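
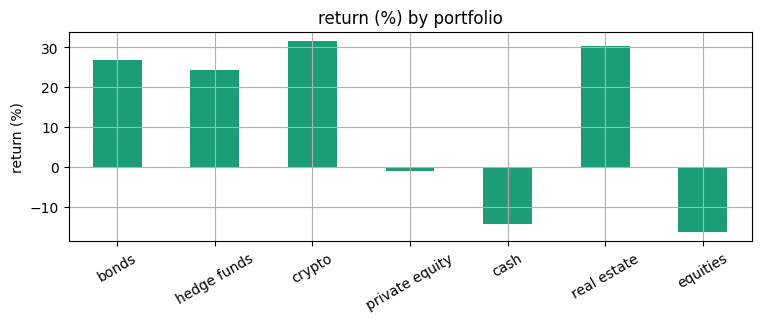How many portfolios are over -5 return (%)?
5

Above -5: bonds, hedge funds, crypto, private equity, real estate.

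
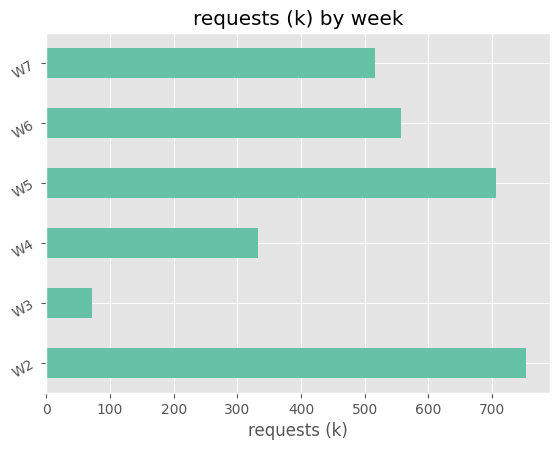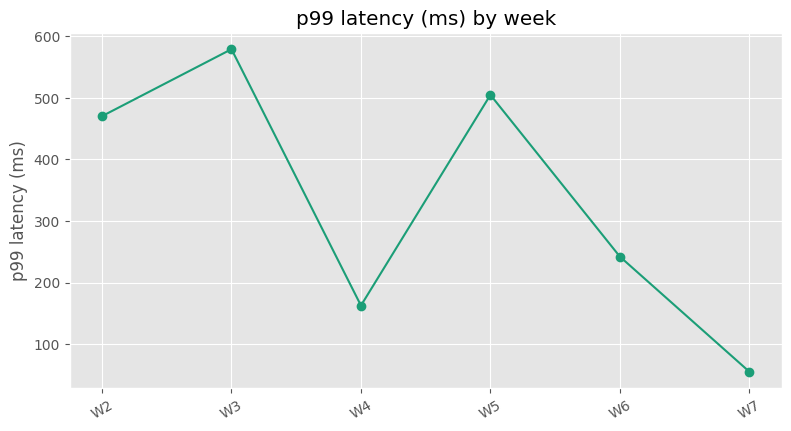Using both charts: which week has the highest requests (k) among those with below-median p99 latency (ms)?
W6

Chart 2 median p99 latency (ms) ≈ 400; below-median weeks: W4, W6, W7. Among those, W6 has the highest requests (k) (≈ 600).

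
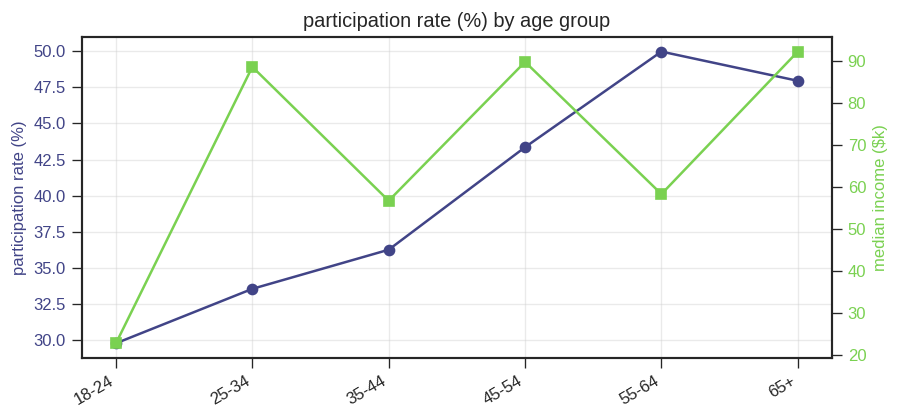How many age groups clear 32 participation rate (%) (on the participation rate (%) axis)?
Above 32: 25-34, 35-44, 45-54, 55-64, 65+.

5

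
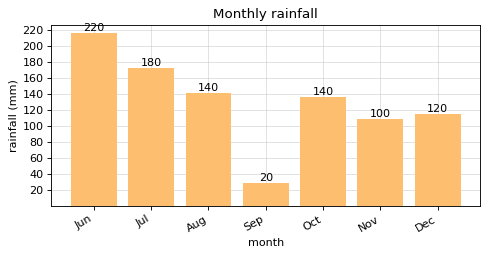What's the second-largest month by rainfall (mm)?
Top 3: Jun ≈ 220, Jul ≈ 180, Aug ≈ 140.

Jul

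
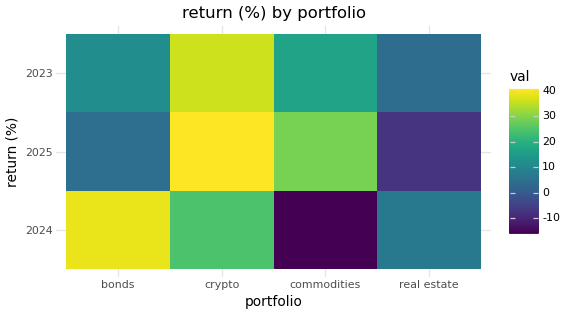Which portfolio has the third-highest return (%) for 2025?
Top 4 for 2025: crypto ≈ 40, commodities ≈ 30, bonds ≈ 5, real estate ≈ -5.

bonds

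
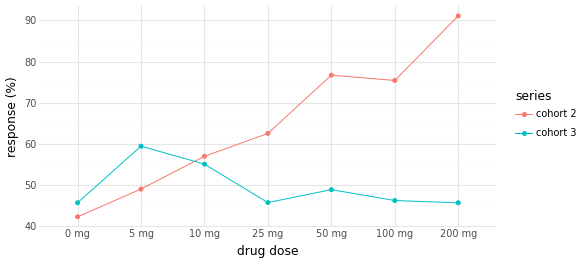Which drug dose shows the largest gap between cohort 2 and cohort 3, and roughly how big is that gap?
200 mg: cohort 2 ≈ 90, cohort 3 ≈ 45 → gap ≈ 45. Next-largest (100 mg) is only ≈ 30.

200 mg, ≈ 45 %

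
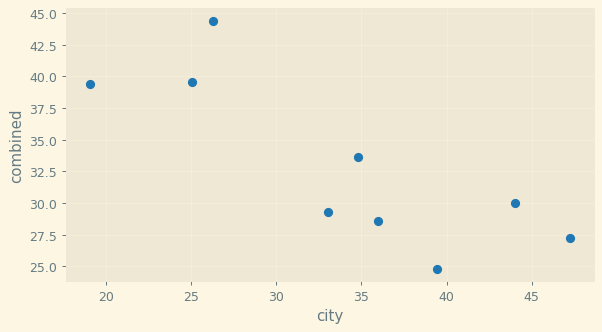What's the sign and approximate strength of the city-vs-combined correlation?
Points are negatively correlated; strong (|r| ≈ 0.8).

negative, strong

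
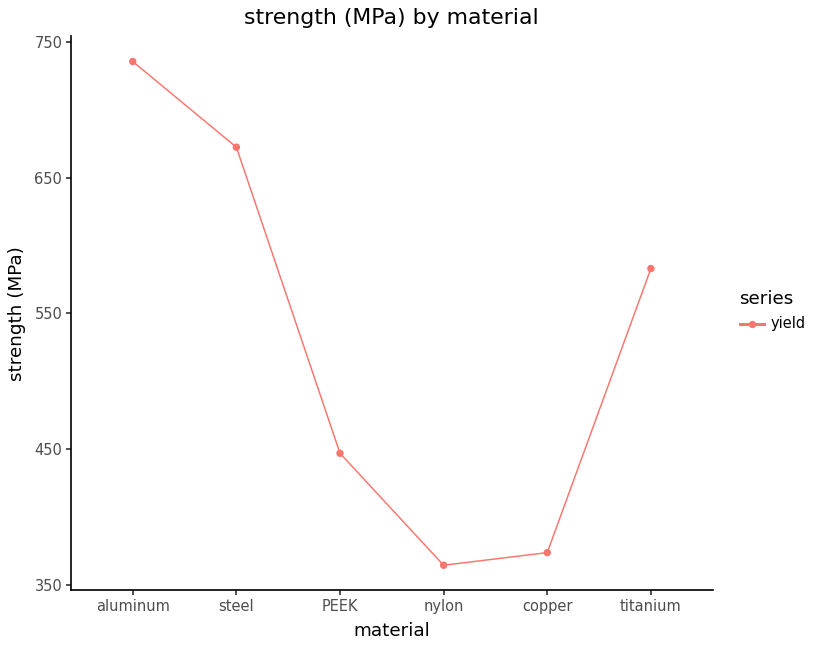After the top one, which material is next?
steel

Top 3: aluminum ≈ 750, steel ≈ 650, titanium ≈ 600.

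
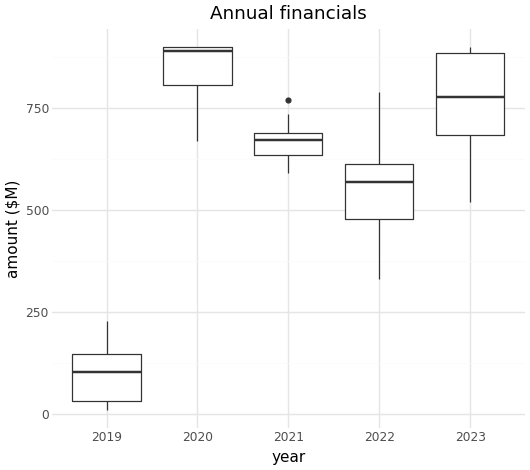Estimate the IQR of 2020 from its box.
≈ 100

Q3 ≈ 900, Q1 ≈ 800; IQR ≈ 100.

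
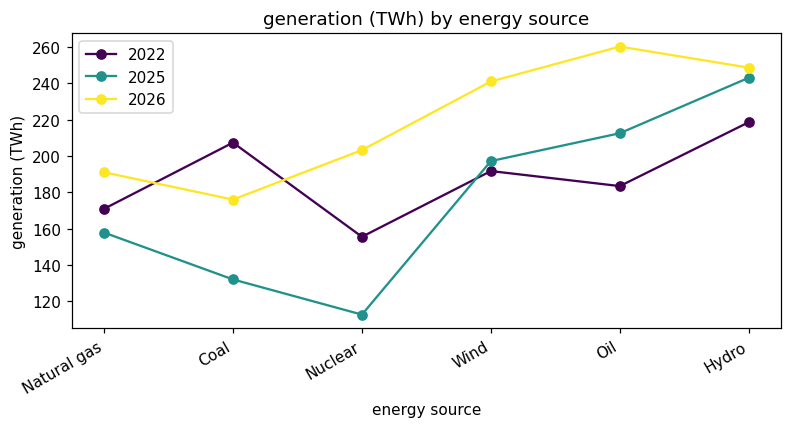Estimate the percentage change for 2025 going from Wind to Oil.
≈ +10%

Wind ≈ 200, Oil ≈ 220; (220 − 200) / 200 ≈ +10%.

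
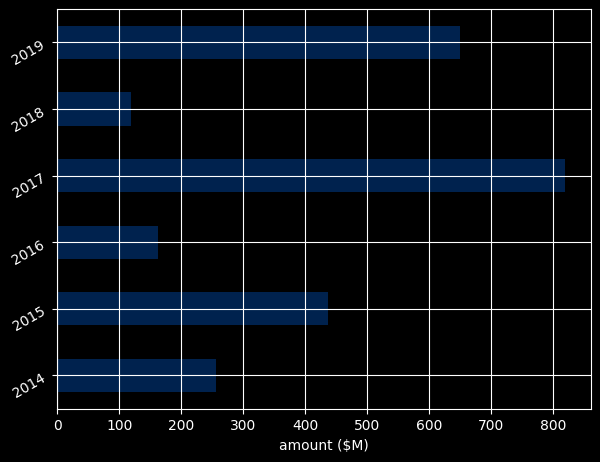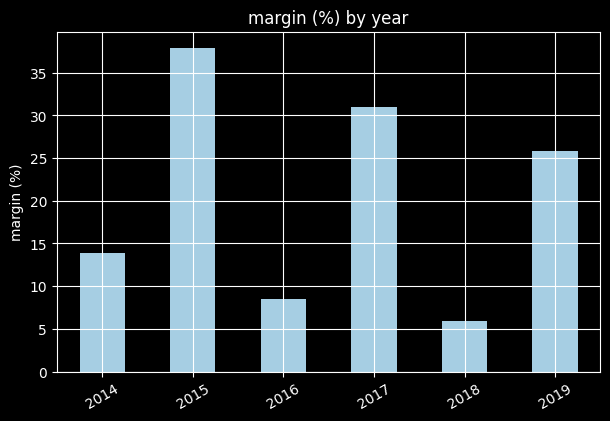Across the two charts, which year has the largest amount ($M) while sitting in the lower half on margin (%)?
Chart 2 median margin (%) ≈ 20; below-median years: 2014, 2016, 2018. Among those, 2014 has the highest amount ($M) (≈ 300).

2014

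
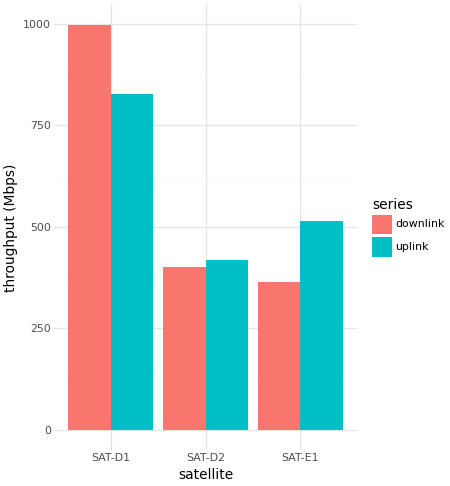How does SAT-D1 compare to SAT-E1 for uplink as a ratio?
≈ 1.6×

SAT-D1 ≈ 800, SAT-E1 ≈ 500; 800/500 ≈ 1.6.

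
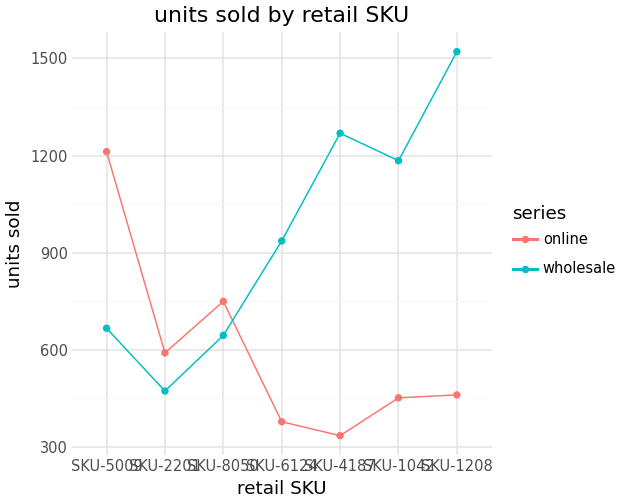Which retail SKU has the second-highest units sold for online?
Top 3 for online: SKU-5009 ≈ 1200, SKU-8050 ≈ 700, SKU-2201 ≈ 600.

SKU-8050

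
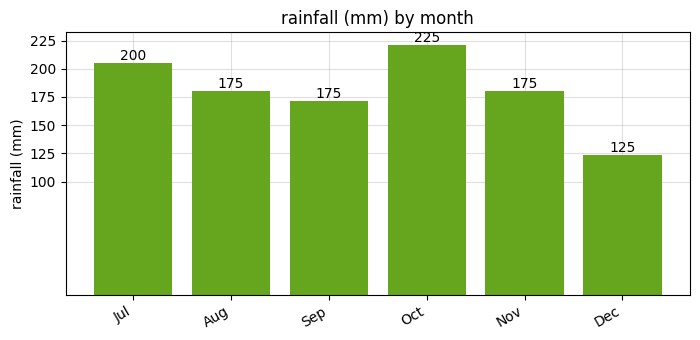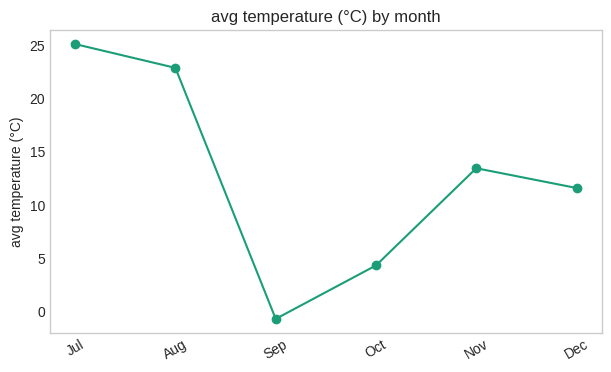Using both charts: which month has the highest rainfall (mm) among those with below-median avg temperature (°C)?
Oct

Chart 2 median avg temperature (°C) ≈ 15; below-median months: Sep, Oct, Dec. Among those, Oct has the highest rainfall (mm) (≈ 225).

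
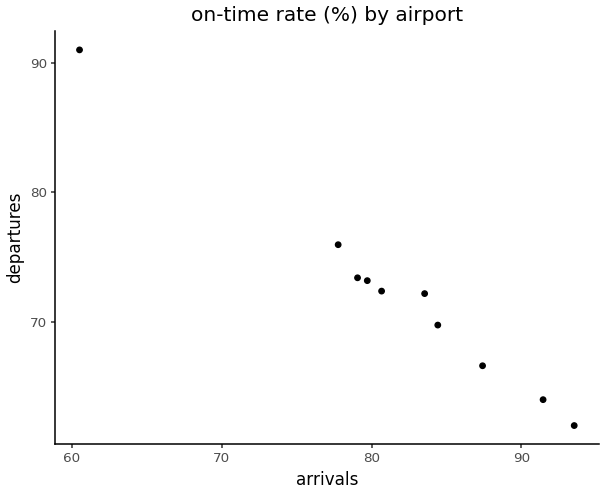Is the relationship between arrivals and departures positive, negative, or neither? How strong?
negative, strong

Points are negatively correlated; strong (|r| ≈ 1.0).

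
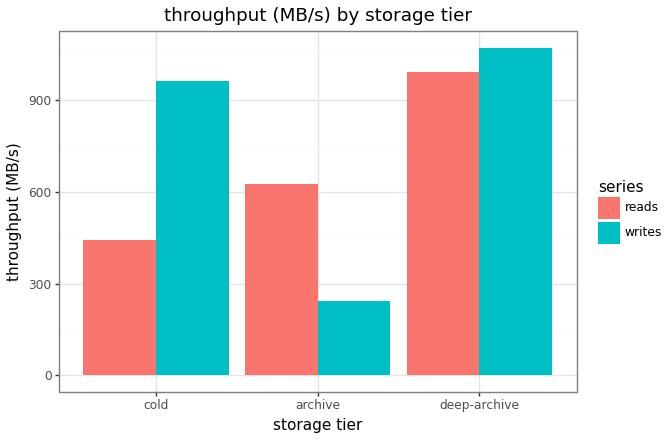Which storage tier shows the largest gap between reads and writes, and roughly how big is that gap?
cold: reads ≈ 400, writes ≈ 1000 → gap ≈ 600. Next-largest (archive) is only ≈ 400.

cold, ≈ 600 MB/s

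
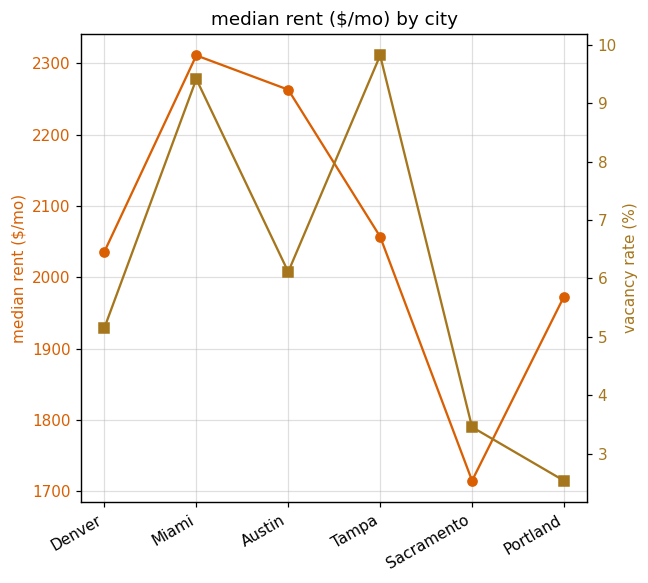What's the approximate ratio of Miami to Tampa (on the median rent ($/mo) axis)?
≈ 1.12×

Miami ≈ 2300, Tampa ≈ 2050; 2300/2050 ≈ 1.12.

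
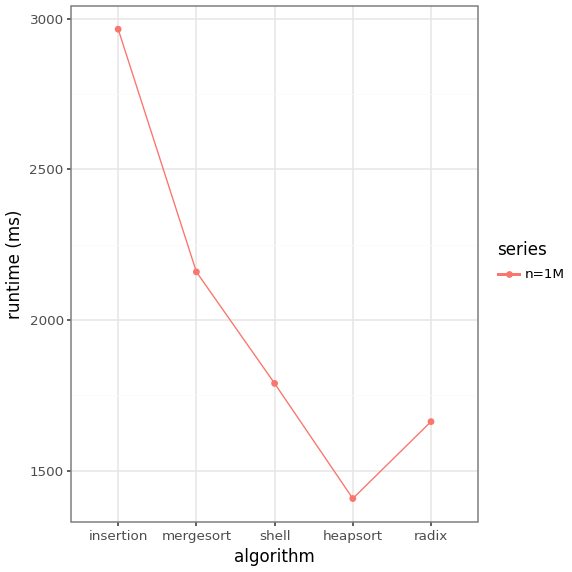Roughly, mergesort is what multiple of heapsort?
mergesort ≈ 2200, heapsort ≈ 1400; 2200/1400 ≈ 1.57.

≈ 1.57×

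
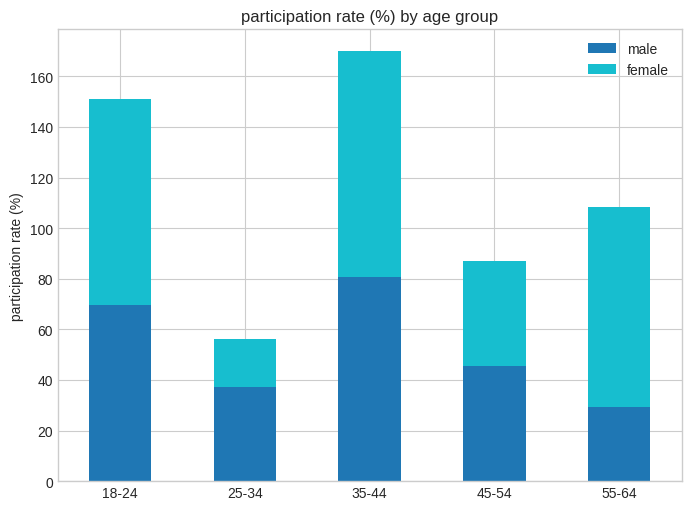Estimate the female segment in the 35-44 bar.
female top ≈ 180, bottom ≈ 80; segment ≈ 100.

≈ 100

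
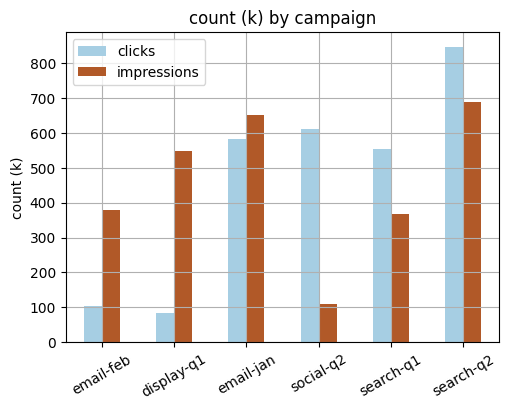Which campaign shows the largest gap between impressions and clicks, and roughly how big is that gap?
social-q2: impressions ≈ 100, clicks ≈ 600 → gap ≈ 500. Next-largest (display-q1) is only ≈ 400.

social-q2, ≈ 500 k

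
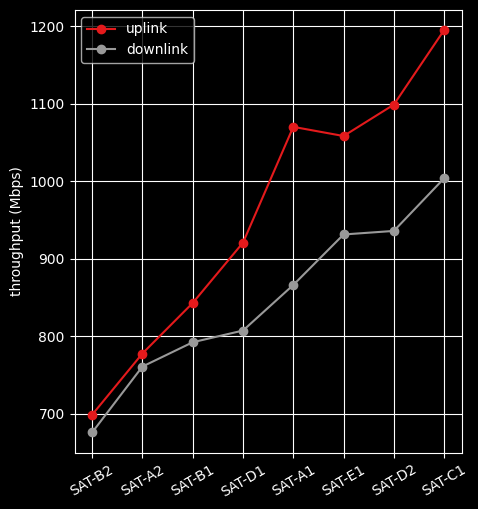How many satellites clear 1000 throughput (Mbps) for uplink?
4

Above 1000: SAT-A1, SAT-E1, SAT-D2, SAT-C1.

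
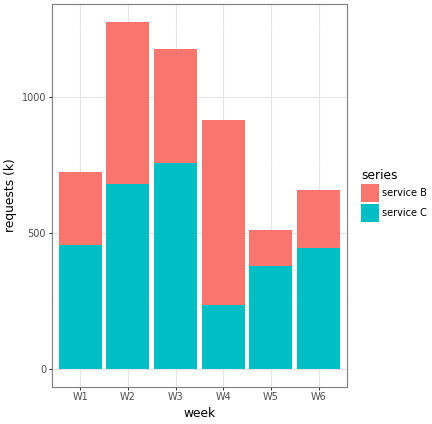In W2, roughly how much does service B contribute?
service B top ≈ 1200, bottom ≈ 600; segment ≈ 600.

≈ 600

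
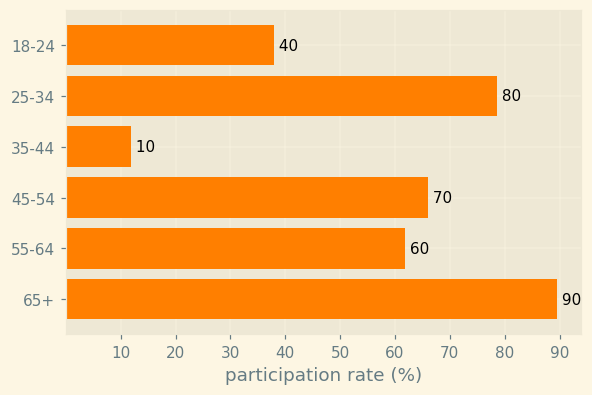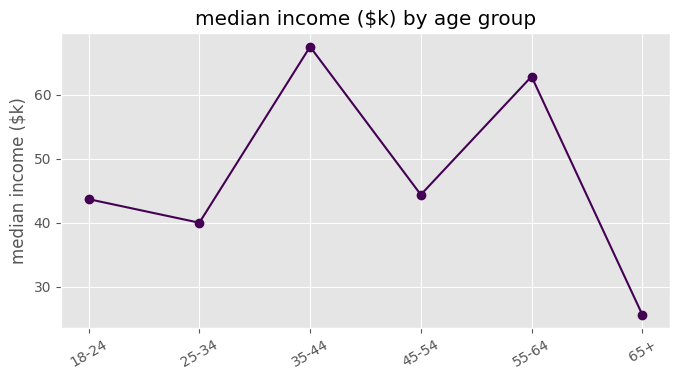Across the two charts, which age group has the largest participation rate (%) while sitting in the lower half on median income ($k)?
Chart 2 median median income ($k) ≈ 40; below-median age groups: 18-24, 25-34, 65+. Among those, 65+ has the highest participation rate (%) (≈ 90).

65+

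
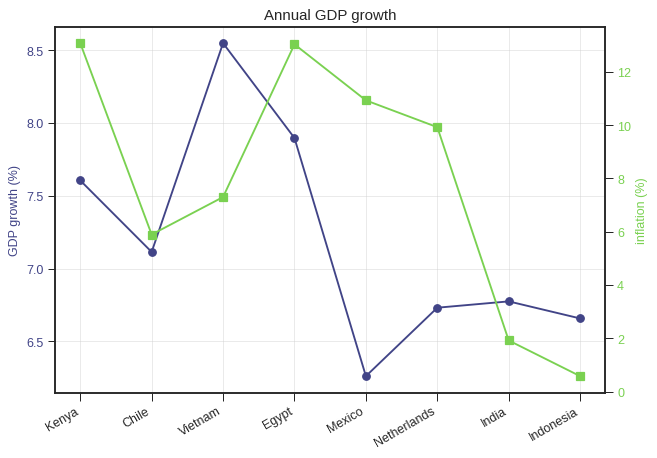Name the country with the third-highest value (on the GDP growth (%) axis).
Top 4 (on the GDP growth (%) axis): Vietnam ≈ 8.6, Egypt ≈ 7.8, Kenya ≈ 7.6, Chile ≈ 7.2.

Kenya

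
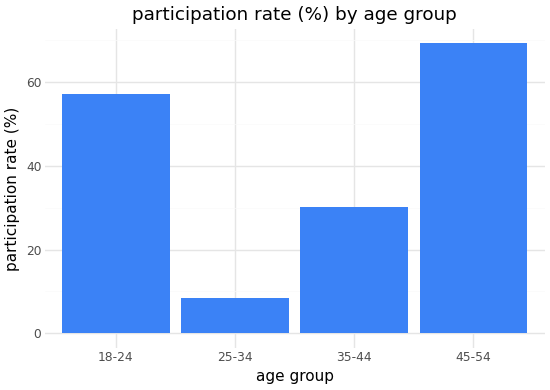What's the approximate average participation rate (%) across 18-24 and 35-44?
≈ 45

(60 + 30) / 2 ≈ 45.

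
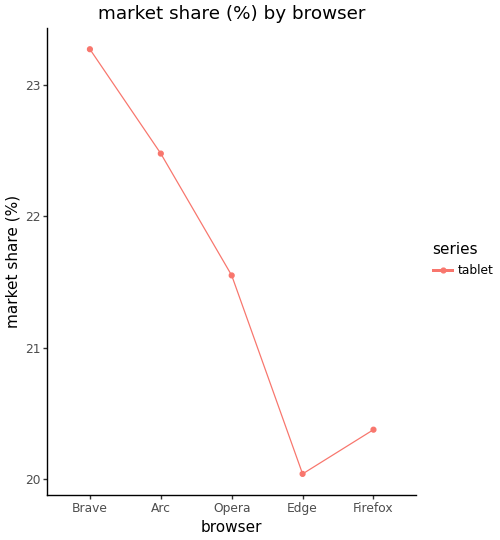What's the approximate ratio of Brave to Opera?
Brave ≈ 23.5, Opera ≈ 21.5; 23.5/21.5 ≈ 1.09.

≈ 1.09×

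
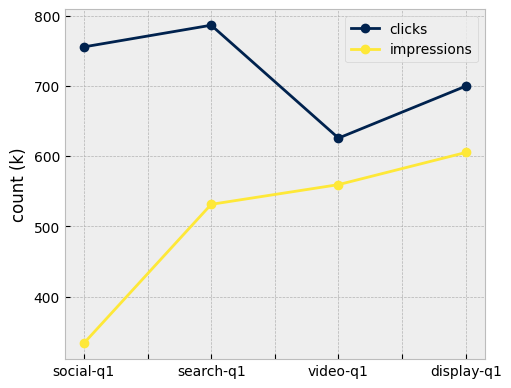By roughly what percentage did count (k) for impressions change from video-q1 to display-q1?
video-q1 ≈ 550, display-q1 ≈ 600; (600 − 550) / 550 ≈ +9.1%.

≈ +9.1%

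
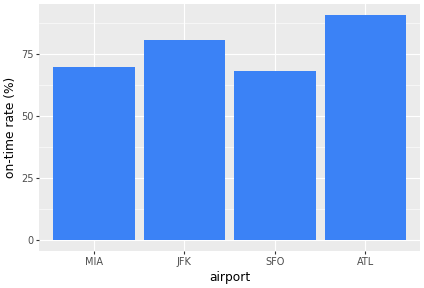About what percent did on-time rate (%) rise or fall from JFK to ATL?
≈ +12.5%

JFK ≈ 80, ATL ≈ 90; (90 − 80) / 80 ≈ +12.5%.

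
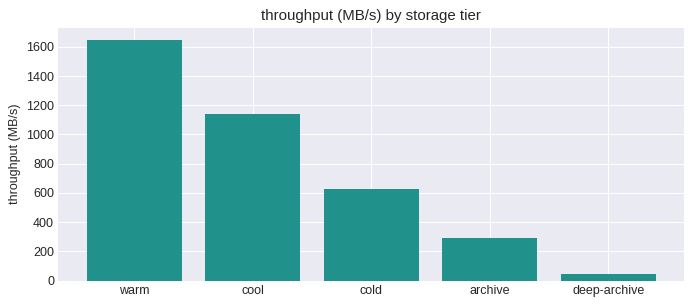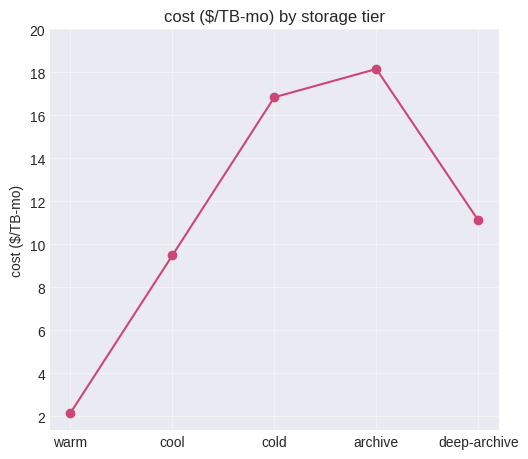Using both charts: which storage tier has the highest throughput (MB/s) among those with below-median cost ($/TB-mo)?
warm

Chart 2 median cost ($/TB-mo) ≈ 12; below-median storage tiers: warm, cool. Among those, warm has the highest throughput (MB/s) (≈ 1600).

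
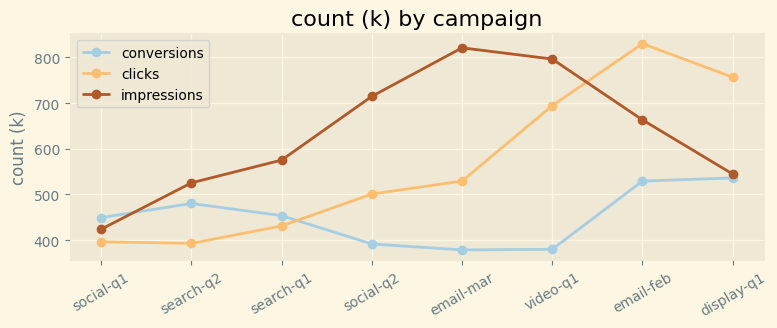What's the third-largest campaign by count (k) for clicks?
Top 4 for clicks: email-feb ≈ 850, display-q1 ≈ 750, video-q1 ≈ 700, email-mar ≈ 550.

video-q1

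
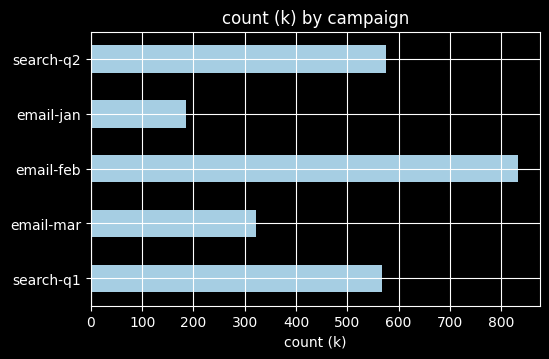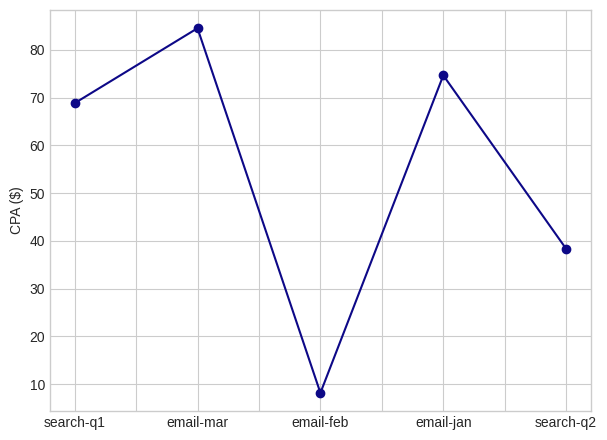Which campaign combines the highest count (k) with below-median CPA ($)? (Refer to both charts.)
email-feb

Chart 2 median CPA ($) ≈ 70; below-median campaigns: email-feb, search-q2. Among those, email-feb has the highest count (k) (≈ 800).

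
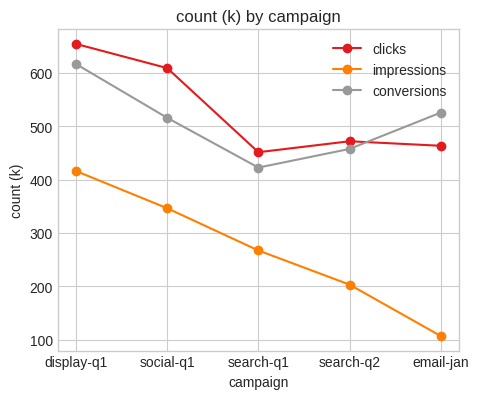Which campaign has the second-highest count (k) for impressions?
social-q1

Top 3 for impressions: display-q1 ≈ 400, social-q1 ≈ 350, search-q1 ≈ 250.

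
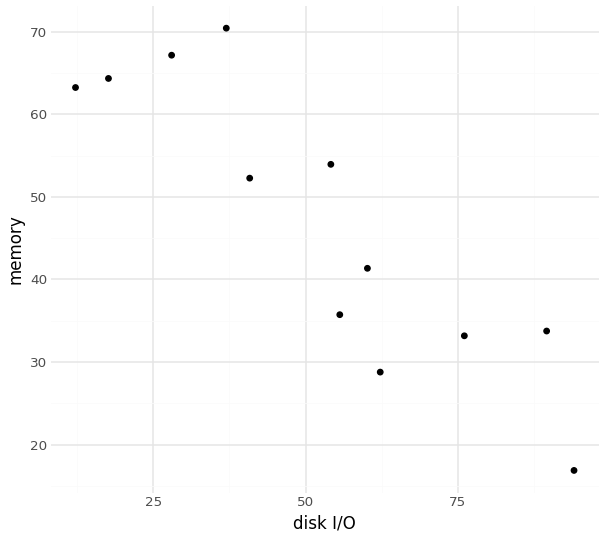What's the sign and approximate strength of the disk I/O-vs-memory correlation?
negative, strong

Points are negatively correlated; strong (|r| ≈ 0.9).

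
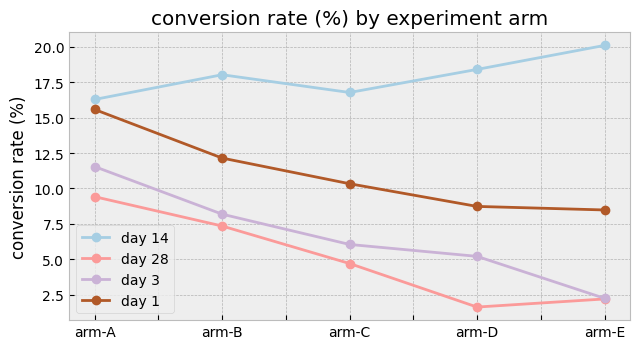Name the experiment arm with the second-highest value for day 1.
Top 3 for day 1: arm-A ≈ 16, arm-B ≈ 12, arm-C ≈ 10.

arm-B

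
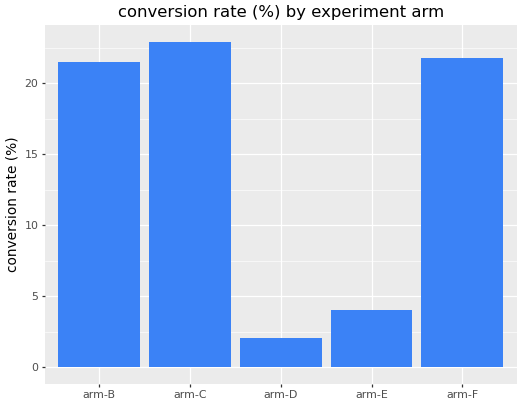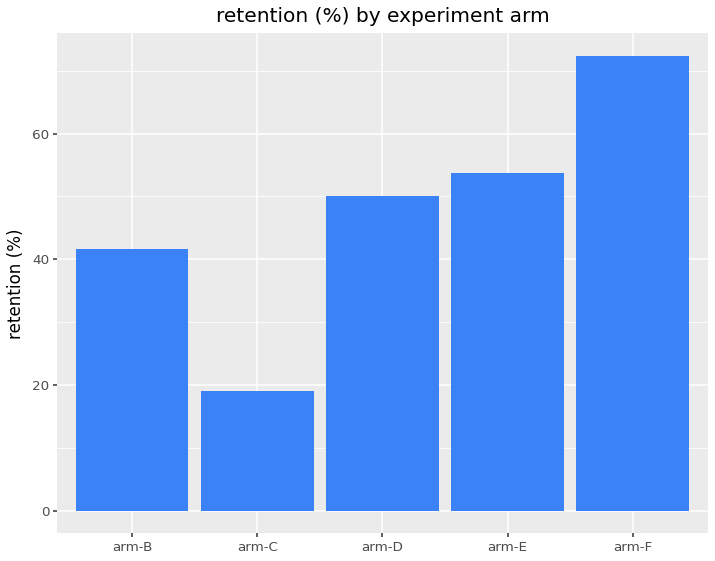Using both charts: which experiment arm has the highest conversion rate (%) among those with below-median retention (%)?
Chart 2 median retention (%) ≈ 50; below-median experiment arms: arm-B, arm-C. Among those, arm-C has the highest conversion rate (%) (≈ 25).

arm-C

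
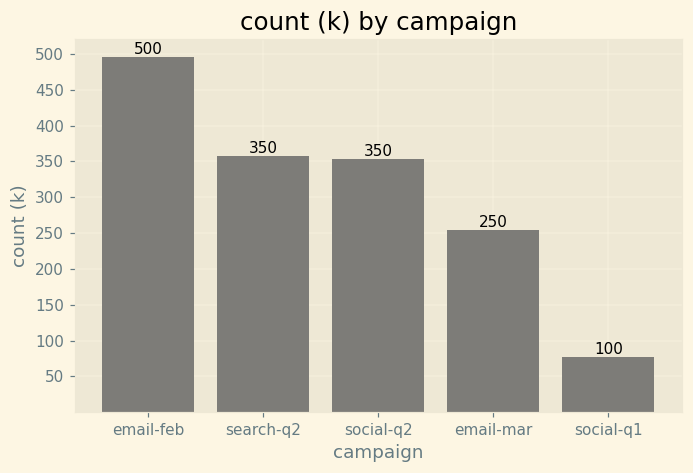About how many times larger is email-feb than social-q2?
email-feb ≈ 500, social-q2 ≈ 350; 500/350 ≈ 1.43.

≈ 1.43×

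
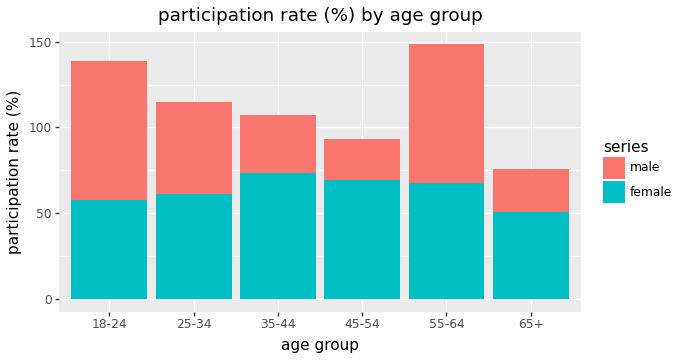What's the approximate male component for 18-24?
male top ≈ 140, bottom ≈ 60; segment ≈ 80.

≈ 80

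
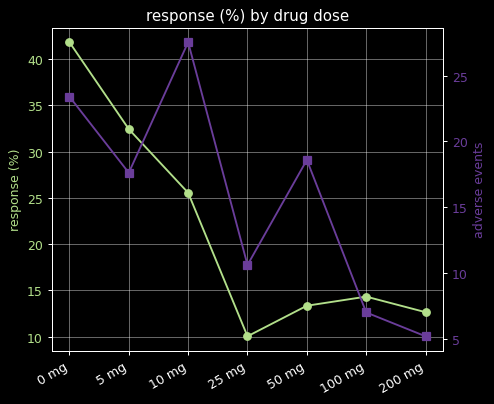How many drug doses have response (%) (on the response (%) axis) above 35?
Above 35: 0 mg.

1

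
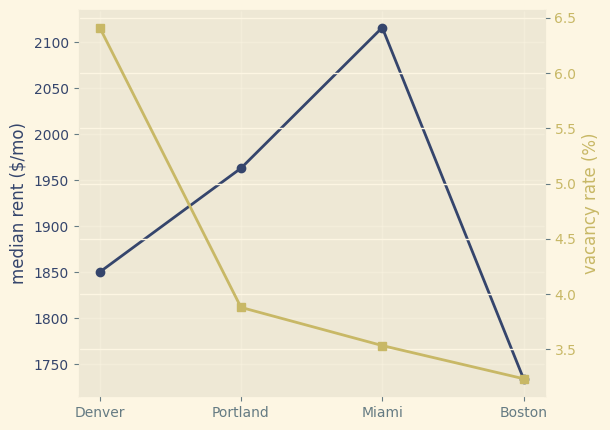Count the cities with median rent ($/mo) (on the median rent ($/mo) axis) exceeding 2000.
Above 2000: Miami.

1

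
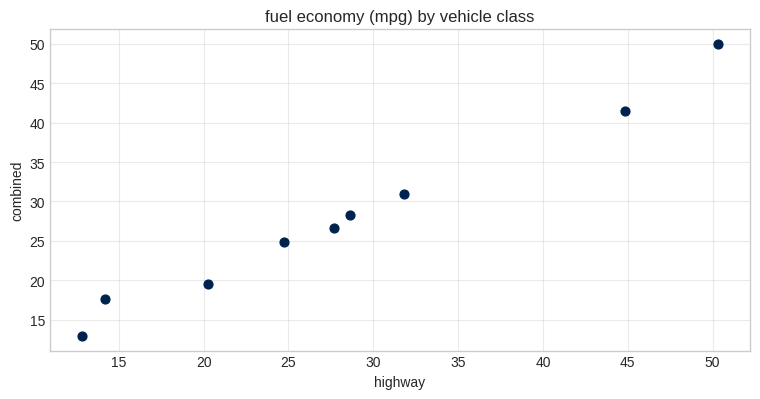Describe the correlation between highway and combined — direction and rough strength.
Points are positively correlated; strong (|r| ≈ 1.0).

positive, strong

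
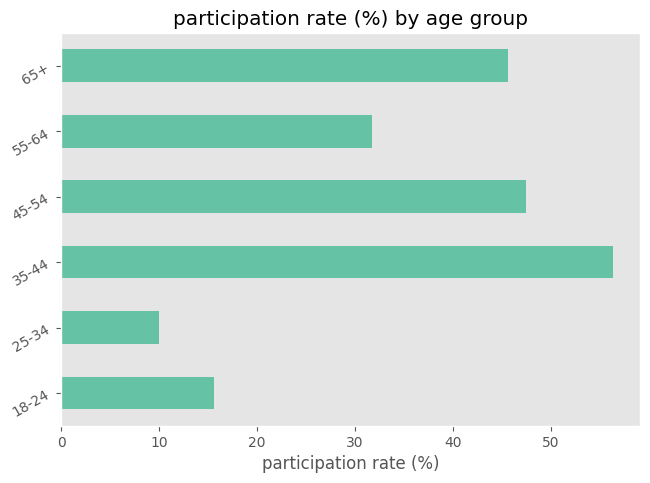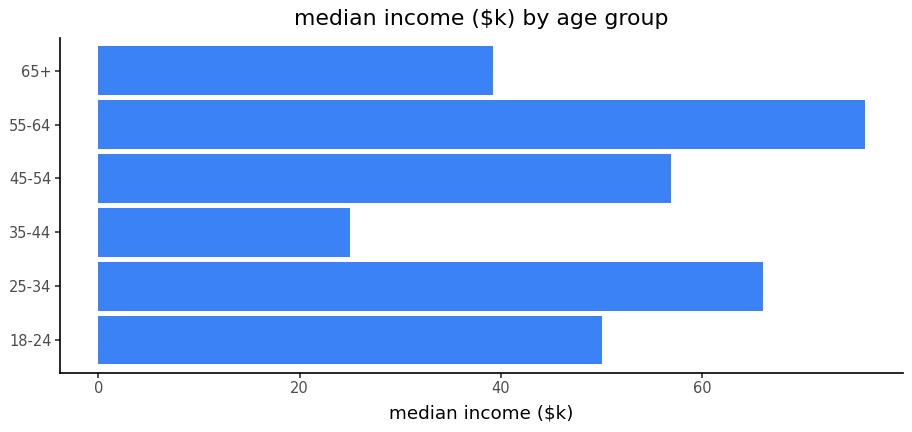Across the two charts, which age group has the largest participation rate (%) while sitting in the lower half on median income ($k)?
35-44

Chart 2 median median income ($k) ≈ 50; below-median age groups: 18-24, 35-44, 65+. Among those, 35-44 has the highest participation rate (%) (≈ 60).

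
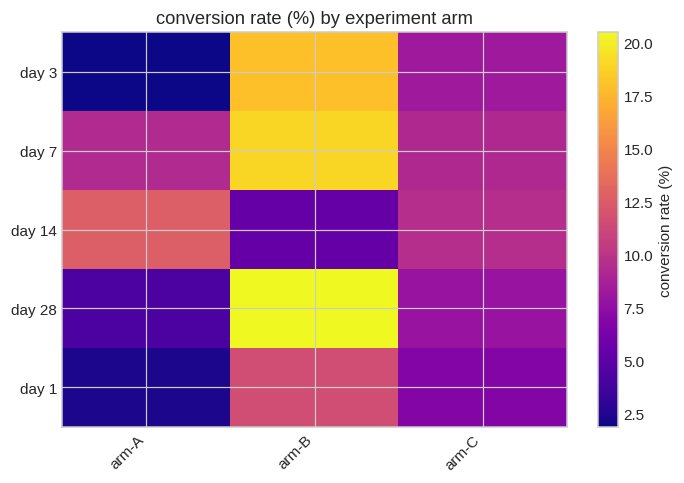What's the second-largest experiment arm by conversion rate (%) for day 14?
Top 3 for day 14: arm-A ≈ 12, arm-C ≈ 10, arm-B ≈ 6.

arm-C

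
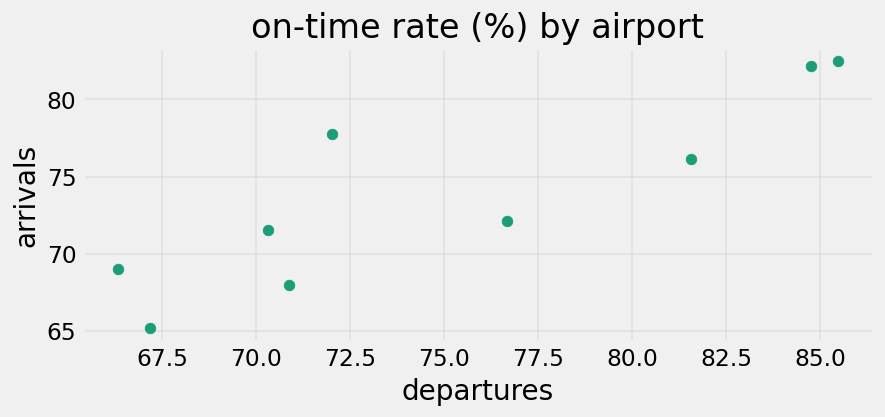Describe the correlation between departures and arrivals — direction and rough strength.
Points are positively correlated; strong (|r| ≈ 0.9).

positive, strong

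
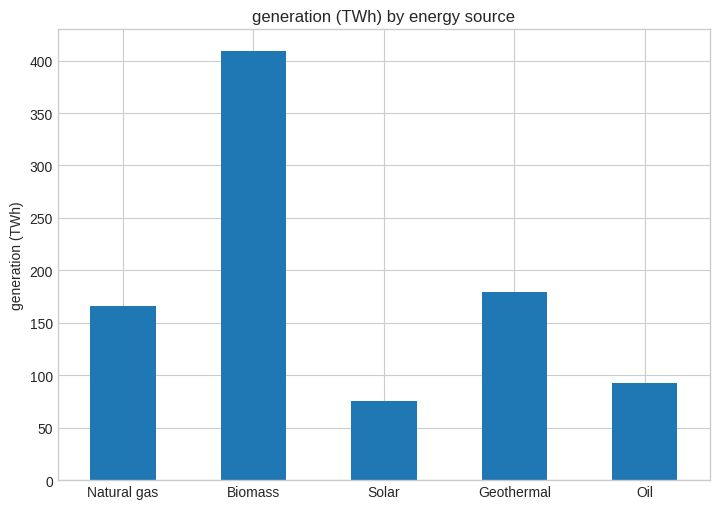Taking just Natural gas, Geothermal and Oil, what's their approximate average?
≈ 150

(150 + 200 + 100) / 3 ≈ 150.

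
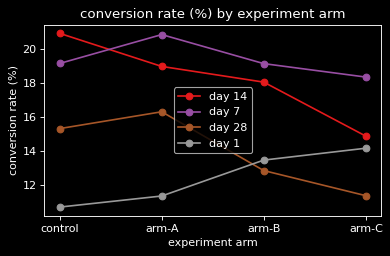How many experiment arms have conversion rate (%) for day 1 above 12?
Above 12: arm-B, arm-C.

2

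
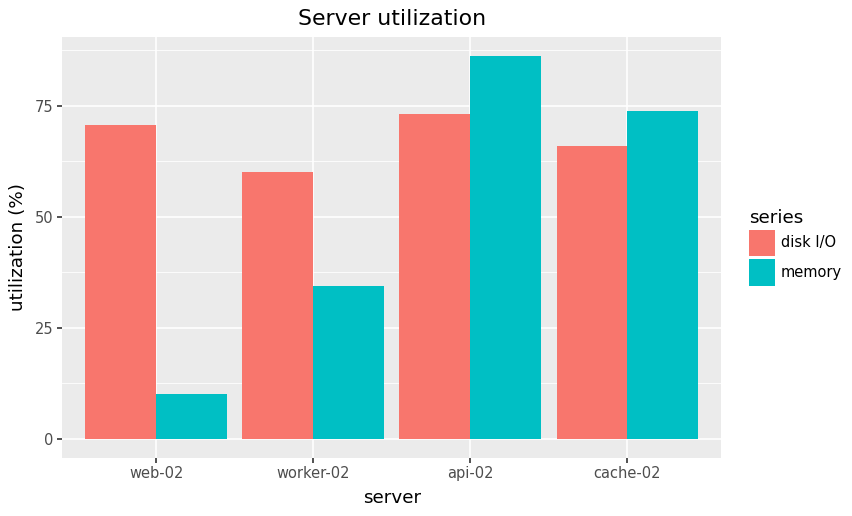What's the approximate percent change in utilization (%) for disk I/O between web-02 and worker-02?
web-02 ≈ 70, worker-02 ≈ 60; (60 − 70) / 70 ≈ -14.3%.

≈ -14.3%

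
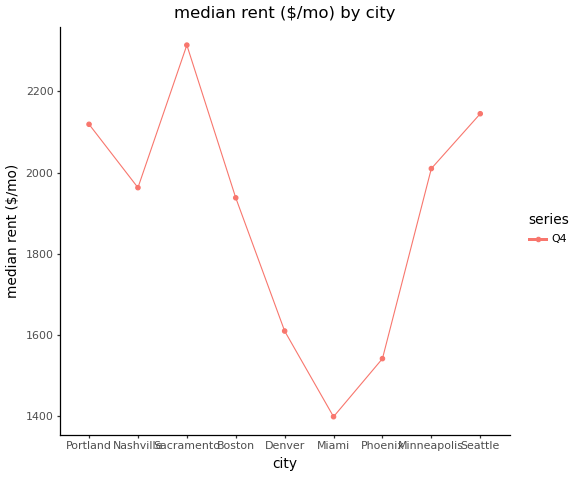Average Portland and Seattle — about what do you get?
≈ 2100

(2100 + 2100) / 2 ≈ 2100.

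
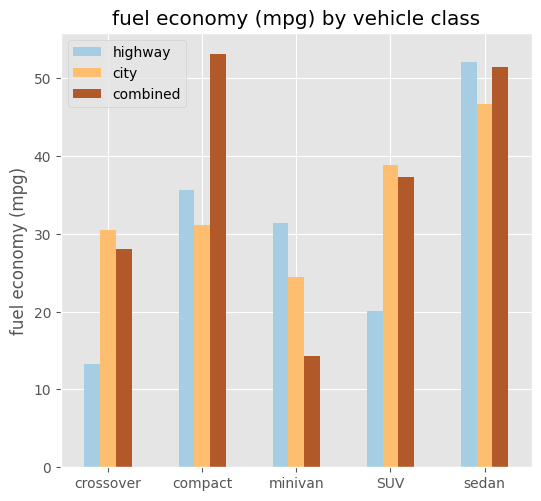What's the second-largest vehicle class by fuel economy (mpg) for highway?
compact

Top 3 for highway: sedan ≈ 50, compact ≈ 35, minivan ≈ 30.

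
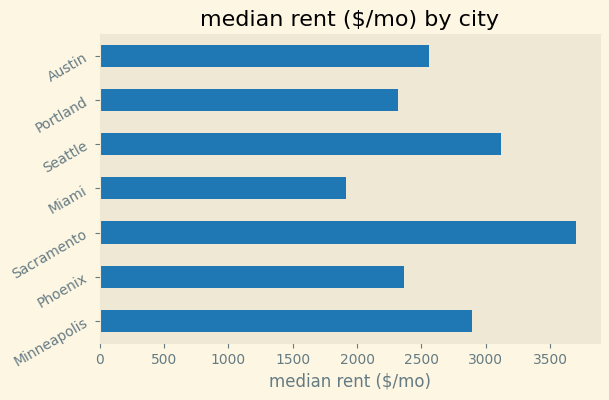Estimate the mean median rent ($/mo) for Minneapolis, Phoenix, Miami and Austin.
(3000 + 2500 + 2000 + 2500) / 4 ≈ 2500.

≈ 2500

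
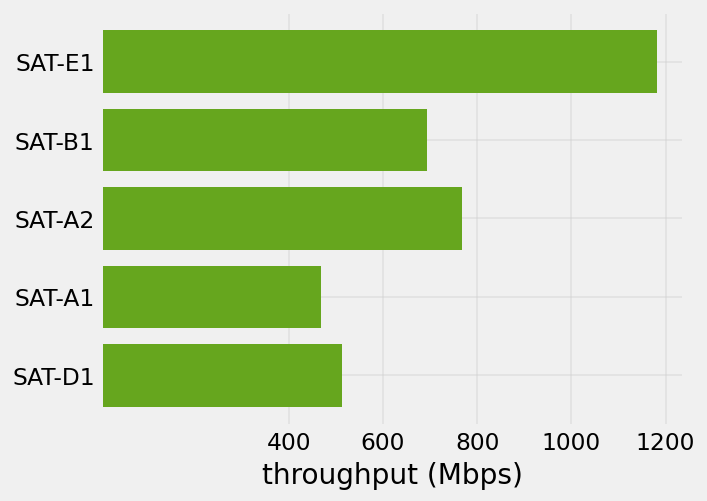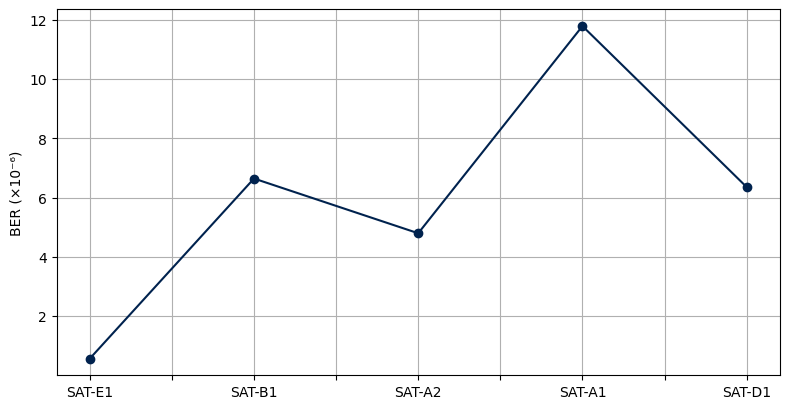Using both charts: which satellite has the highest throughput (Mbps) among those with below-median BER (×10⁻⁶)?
SAT-E1

Chart 2 median BER (×10⁻⁶) ≈ 6; below-median satellites: SAT-E1, SAT-A2. Among those, SAT-E1 has the highest throughput (Mbps) (≈ 1200).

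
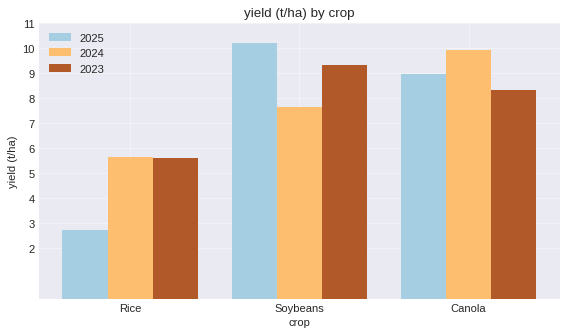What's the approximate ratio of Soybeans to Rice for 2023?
Soybeans ≈ 9, Rice ≈ 6; 9/6 ≈ 1.5.

≈ 1.5×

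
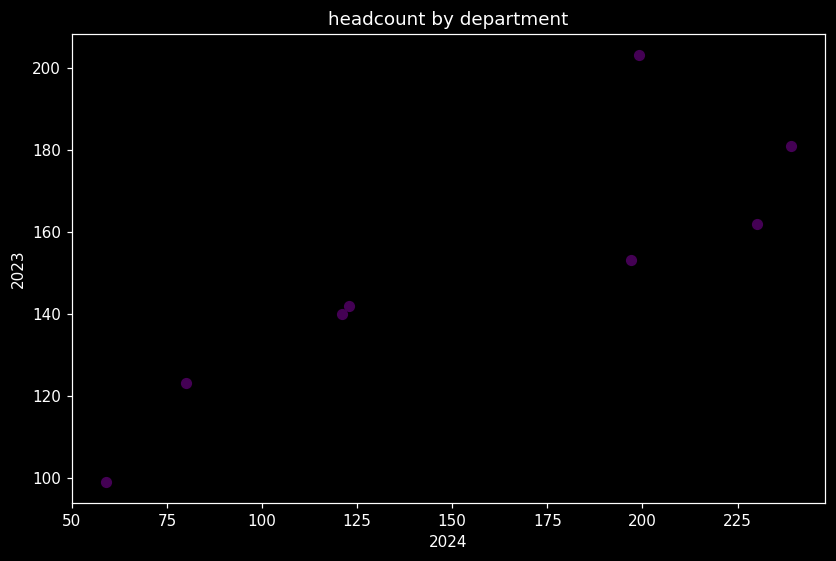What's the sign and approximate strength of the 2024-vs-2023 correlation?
positive, strong

Points are positively correlated; strong (|r| ≈ 0.9).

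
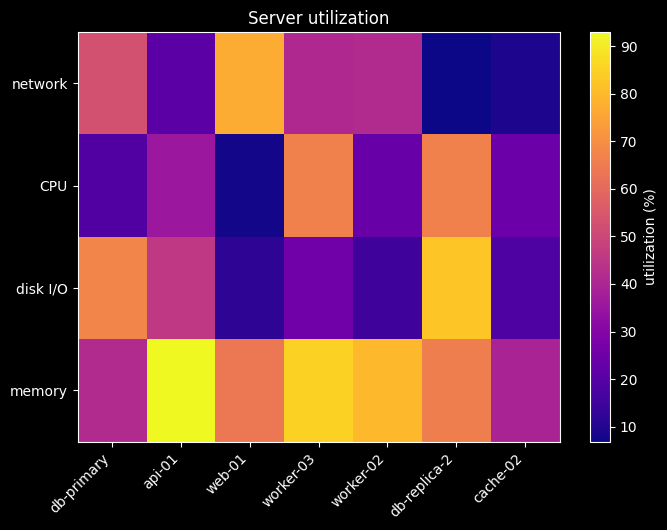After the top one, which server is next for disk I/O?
db-primary

Top 3 for disk I/O: db-replica-2 ≈ 80, db-primary ≈ 70, api-01 ≈ 50.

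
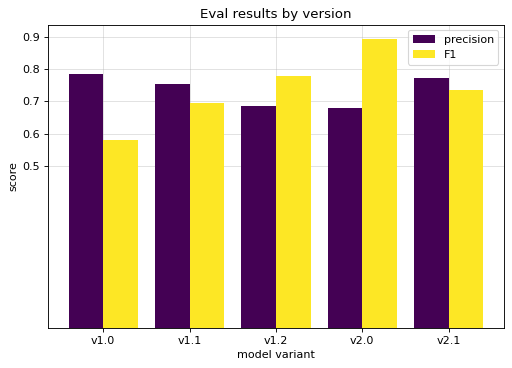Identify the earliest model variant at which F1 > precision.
v1.1: F1 ≈ 0.7 vs precision ≈ 0.8 (not yet); v1.2: F1 ≈ 0.8 vs precision ≈ 0.7 (first crossover).

v1.2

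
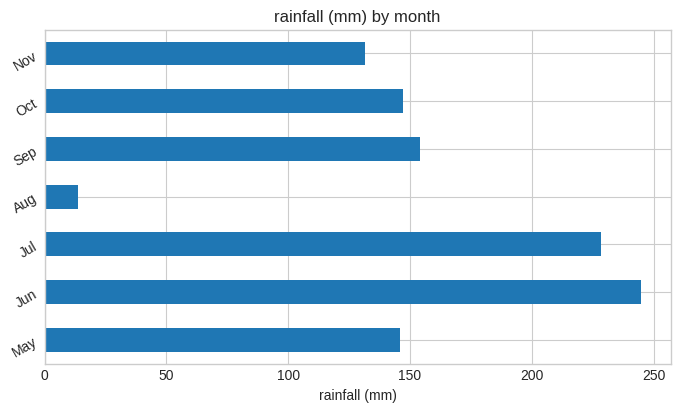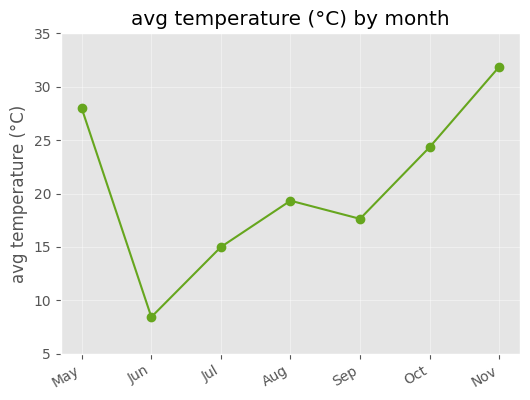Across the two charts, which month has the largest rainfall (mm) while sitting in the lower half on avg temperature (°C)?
Jun

Chart 2 median avg temperature (°C) ≈ 20; below-median months: Jun, Jul, Sep. Among those, Jun has the highest rainfall (mm) (≈ 250).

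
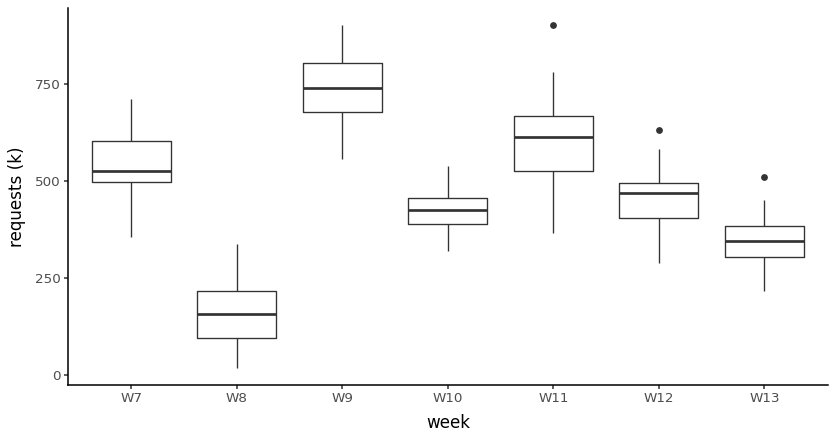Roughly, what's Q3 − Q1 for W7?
≈ 100

Q3 ≈ 600, Q1 ≈ 500; IQR ≈ 100.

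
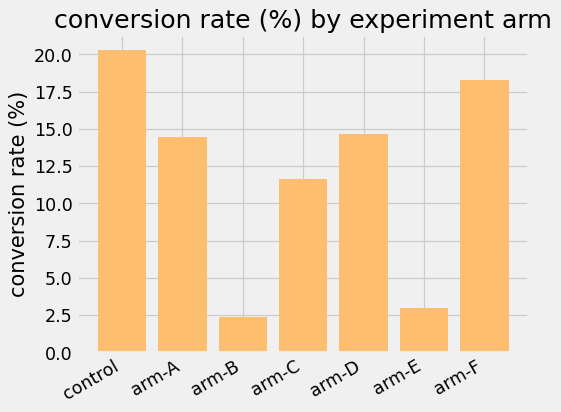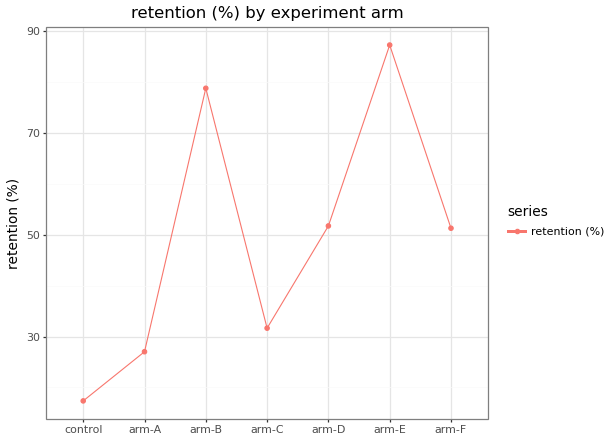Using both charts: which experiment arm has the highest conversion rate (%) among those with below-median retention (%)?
control

Chart 2 median retention (%) ≈ 50; below-median experiment arms: control, arm-A, arm-C. Among those, control has the highest conversion rate (%) (≈ 20).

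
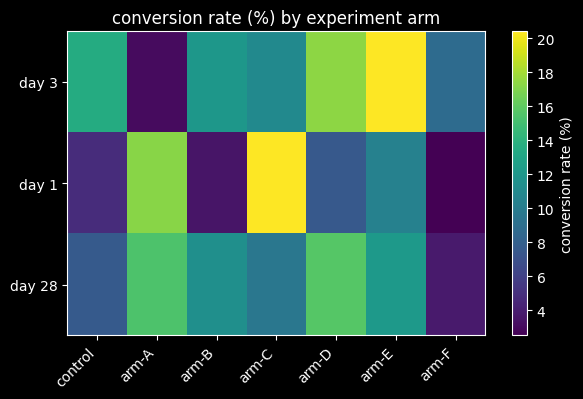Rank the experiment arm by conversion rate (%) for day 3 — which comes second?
Top 3 for day 3: arm-E ≈ 20, arm-D ≈ 18, control ≈ 14.

arm-D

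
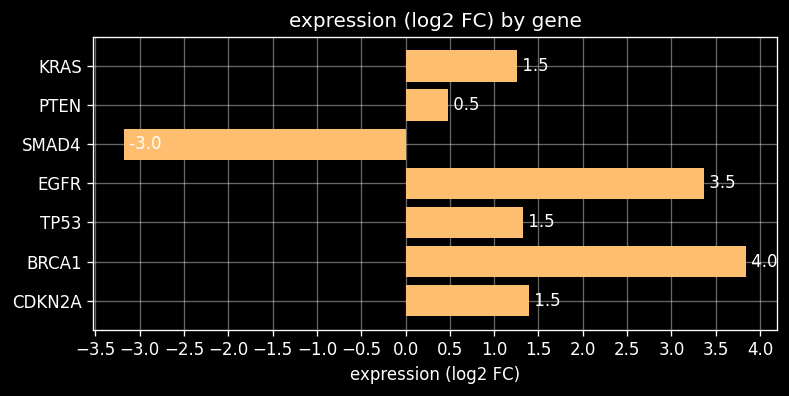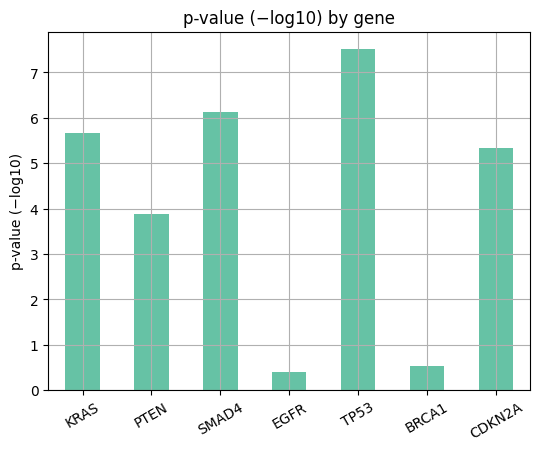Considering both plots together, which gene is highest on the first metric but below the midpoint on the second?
Chart 2 median p-value (−log10) ≈ 5; below-median genes: PTEN, EGFR, BRCA1. Among those, BRCA1 has the highest expression (log2 FC) (≈ 4).

BRCA1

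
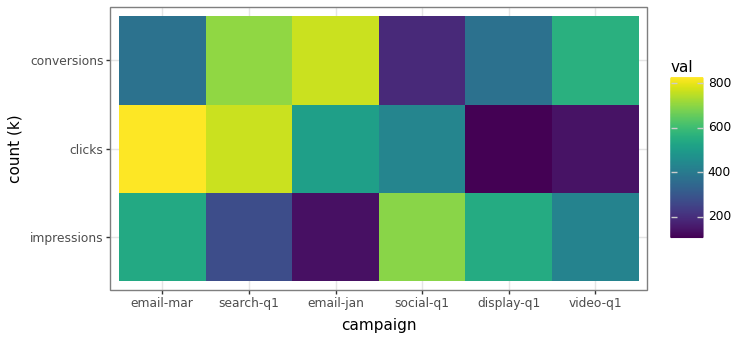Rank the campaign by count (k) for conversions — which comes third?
video-q1

Top 4 for conversions: email-jan ≈ 800, search-q1 ≈ 700, video-q1 ≈ 600, email-mar ≈ 400.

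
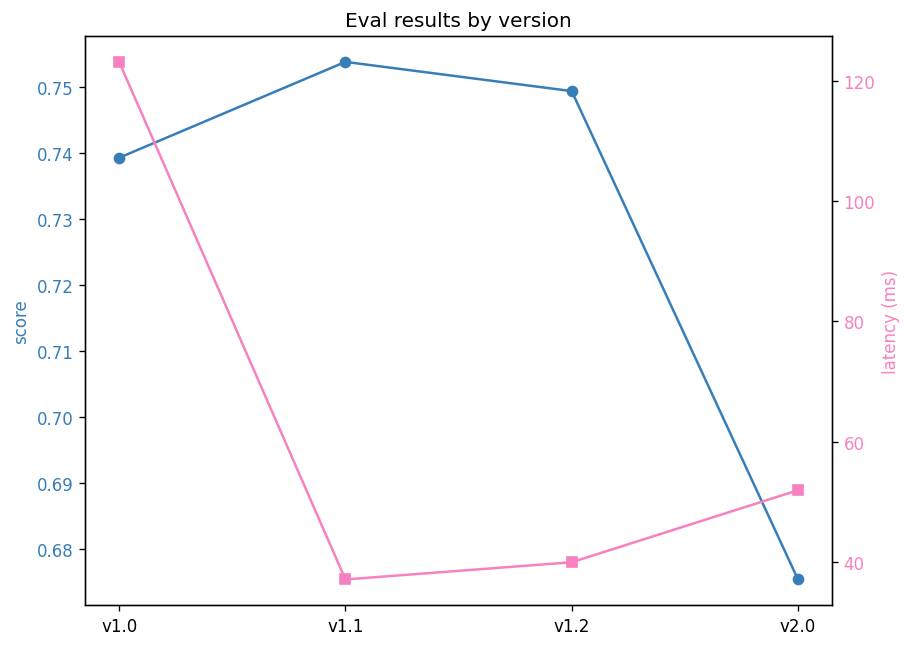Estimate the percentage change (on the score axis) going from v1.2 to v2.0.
v1.2 ≈ 0.75, v2.0 ≈ 0.68; (0.68 − 0.75) / 0.75 ≈ -9.3%.

≈ -9.3%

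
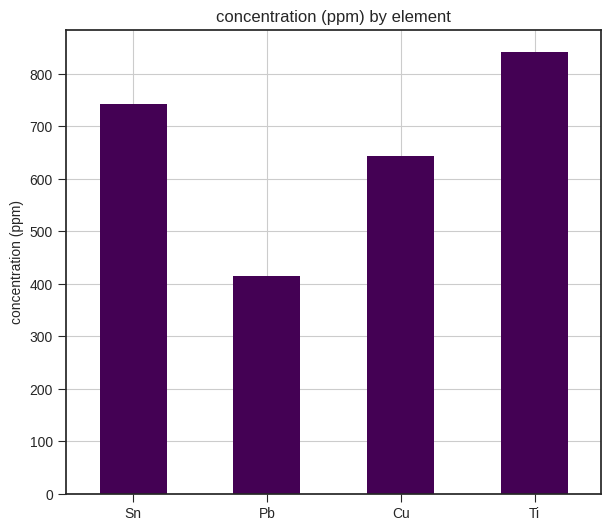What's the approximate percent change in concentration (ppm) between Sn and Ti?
Sn ≈ 700, Ti ≈ 800; (800 − 700) / 700 ≈ +14.3%.

≈ +14.3%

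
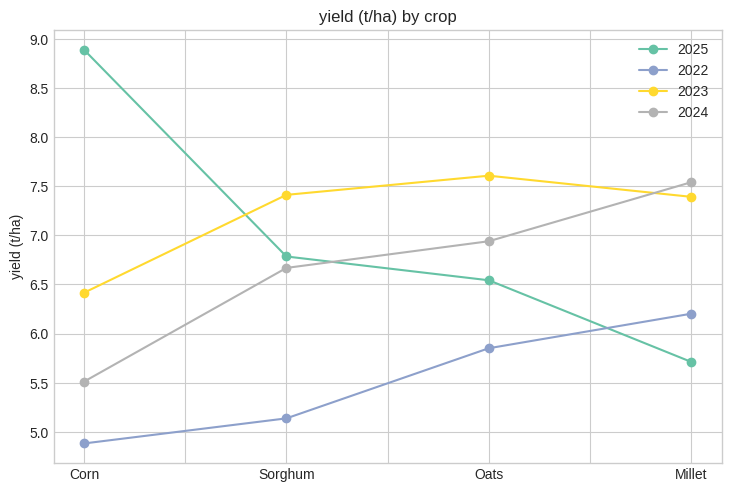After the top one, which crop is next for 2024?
Top 3 for 2024: Millet ≈ 7.5, Oats ≈ 7.0, Sorghum ≈ 6.5.

Oats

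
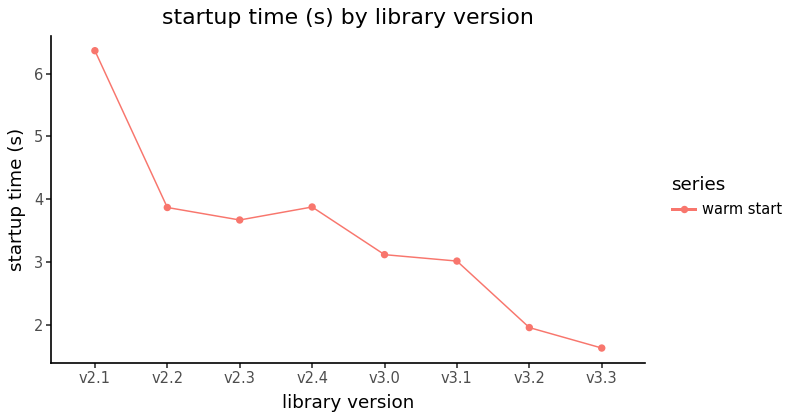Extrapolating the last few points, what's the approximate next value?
Last three: 3.0, 2.0, 1.5 → slope ≈ -0.75/step → next ≈ 0.75.

≈ 0.75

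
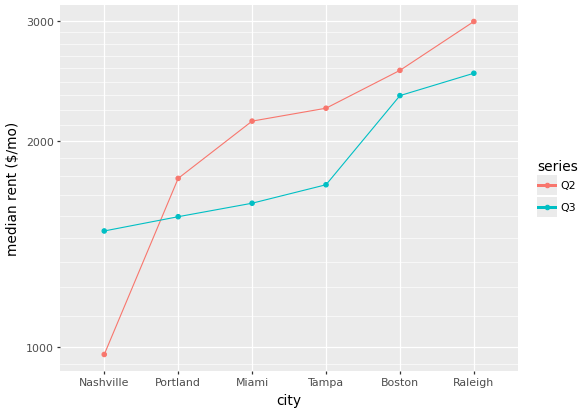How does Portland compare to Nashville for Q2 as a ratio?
≈ 1.8×

Portland ≈ 1800, Nashville ≈ 1000; 1800/1000 ≈ 1.8.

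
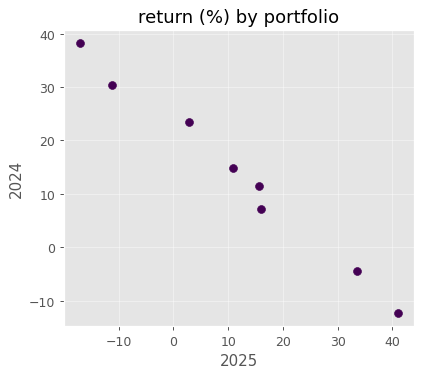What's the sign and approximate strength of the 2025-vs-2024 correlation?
Points are negatively correlated; strong (|r| ≈ 1.0).

negative, strong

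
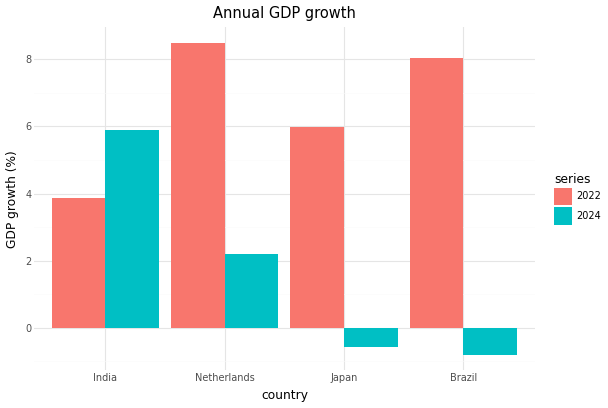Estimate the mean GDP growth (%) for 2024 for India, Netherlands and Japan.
≈ 2

(6 + 2 + -1) / 3 ≈ 2.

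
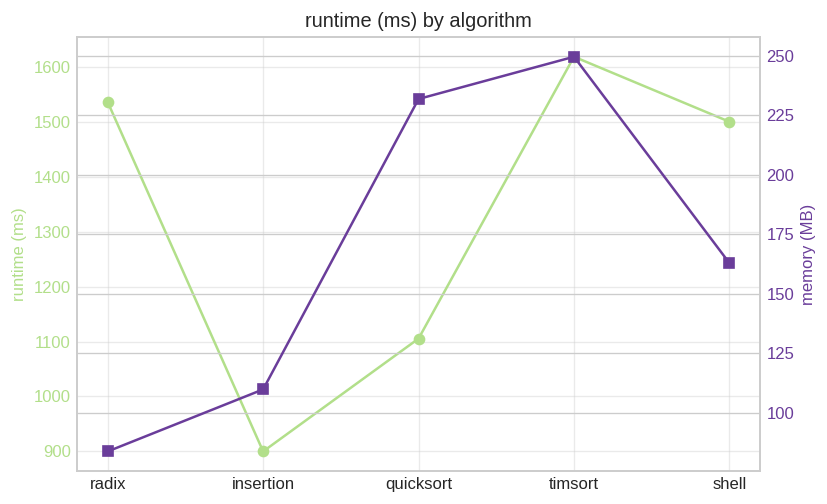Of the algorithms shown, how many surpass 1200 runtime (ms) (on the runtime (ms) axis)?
3

Above 1200: radix, timsort, shell.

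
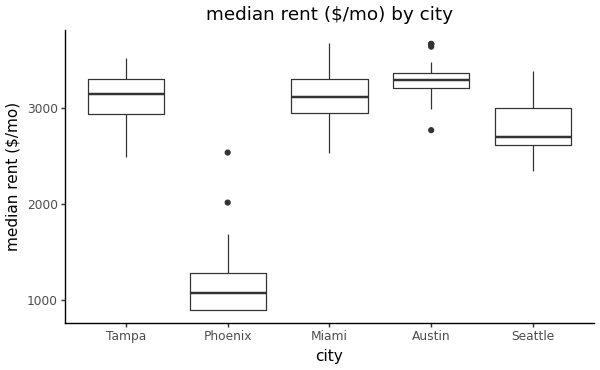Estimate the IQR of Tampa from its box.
Q3 ≈ 3400, Q1 ≈ 3000; IQR ≈ 400.

≈ 400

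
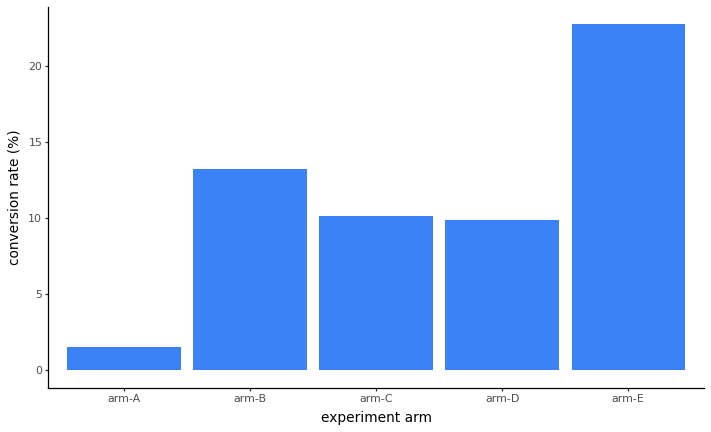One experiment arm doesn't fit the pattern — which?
arm-E

arm-E ≈ 22; the rest sit between ≈ 2 and ≈ 14.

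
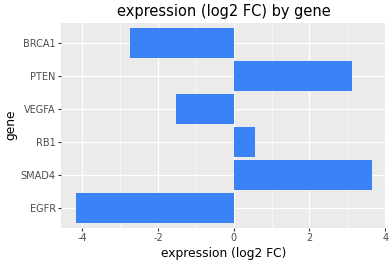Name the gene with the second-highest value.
PTEN

Top 3: SMAD4 ≈ 4, PTEN ≈ 3, RB1 ≈ 1.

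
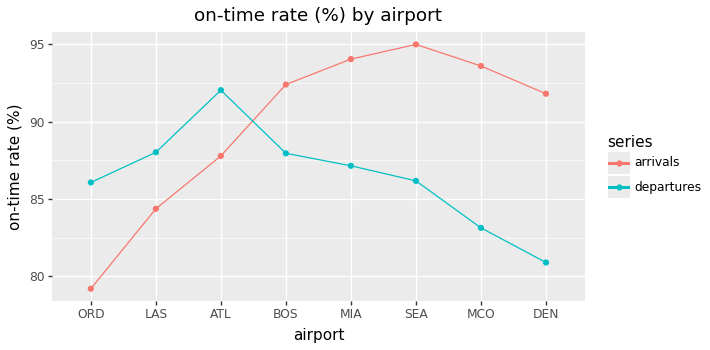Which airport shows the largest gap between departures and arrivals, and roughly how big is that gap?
DEN, ≈ 12 %

DEN: departures ≈ 80, arrivals ≈ 92 → gap ≈ 12. Next-largest (MCO) is only ≈ 10.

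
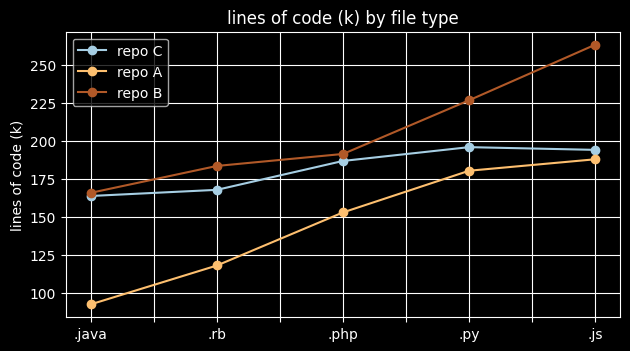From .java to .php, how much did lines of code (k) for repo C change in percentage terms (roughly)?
≈ +12.5%

.java ≈ 160, .php ≈ 180; (180 − 160) / 160 ≈ +12.5%.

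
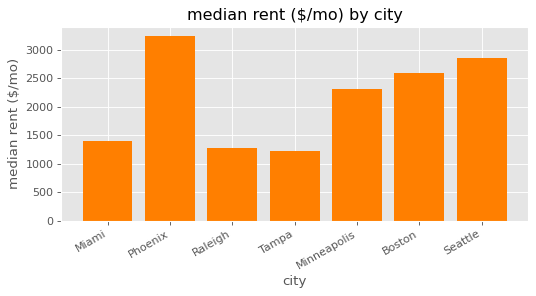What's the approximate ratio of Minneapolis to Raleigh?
Minneapolis ≈ 2500, Raleigh ≈ 1500; 2500/1500 ≈ 1.67.

≈ 1.67×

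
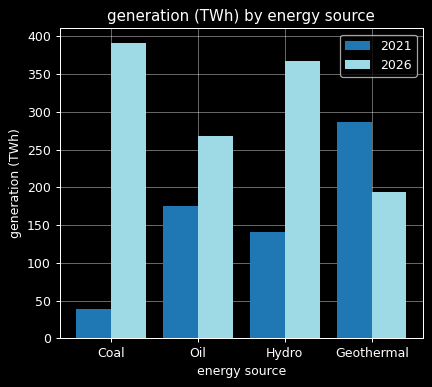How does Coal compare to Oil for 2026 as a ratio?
Coal ≈ 400, Oil ≈ 250; 400/250 ≈ 1.6.

≈ 1.6×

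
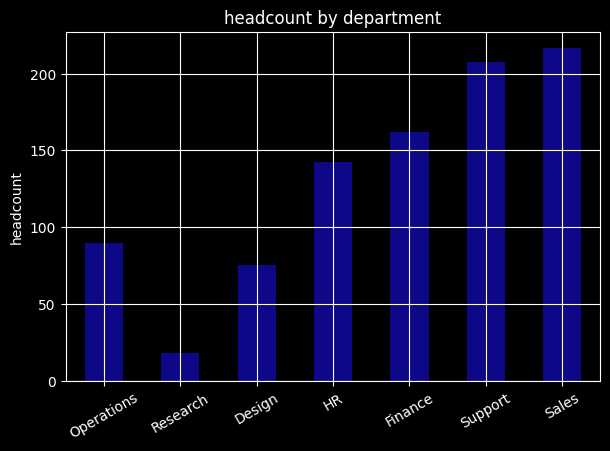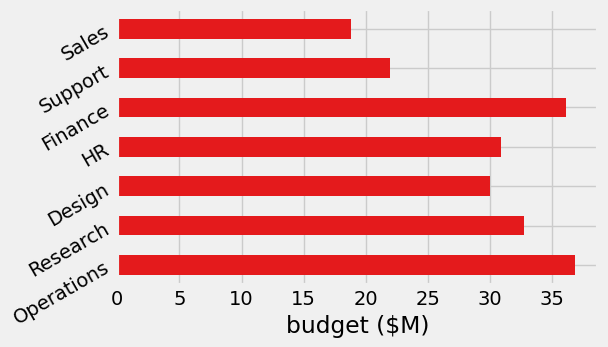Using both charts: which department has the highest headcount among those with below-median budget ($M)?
Sales

Chart 2 median budget ($M) ≈ 30; below-median departments: Design, Support, Sales. Among those, Sales has the highest headcount (≈ 220).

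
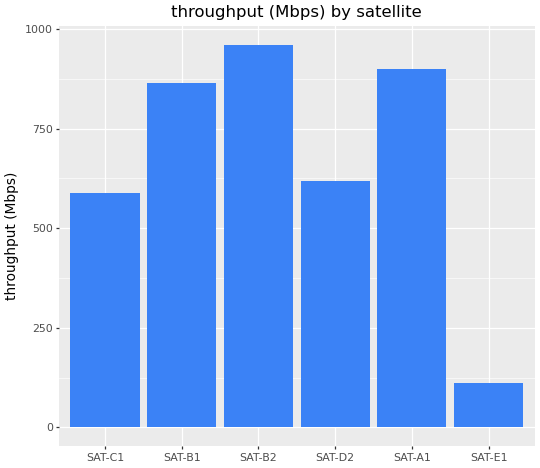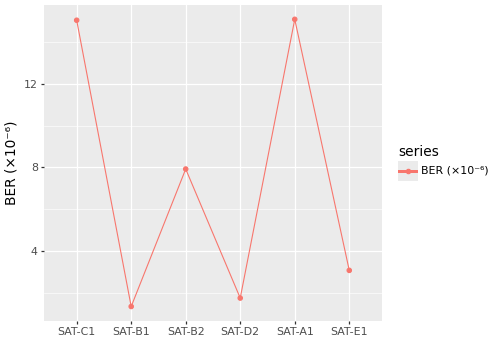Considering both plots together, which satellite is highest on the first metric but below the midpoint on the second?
SAT-B1

Chart 2 median BER (×10⁻⁶) ≈ 6; below-median satellites: SAT-B1, SAT-D2, SAT-E1. Among those, SAT-B1 has the highest throughput (Mbps) (≈ 900).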